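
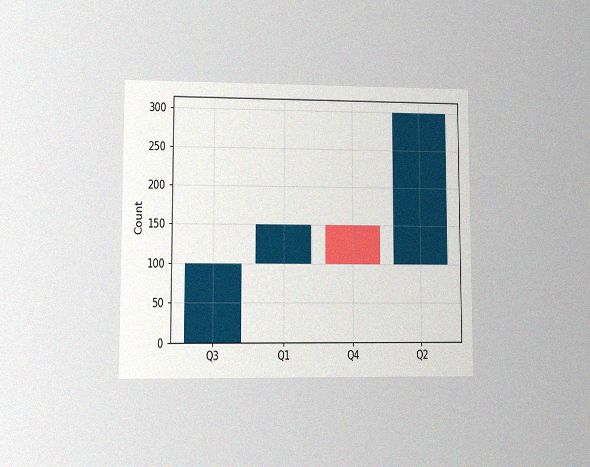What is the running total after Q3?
The chart is viewed at a slight angle, with some photo noise. After Q3 the running total reaches 100.

100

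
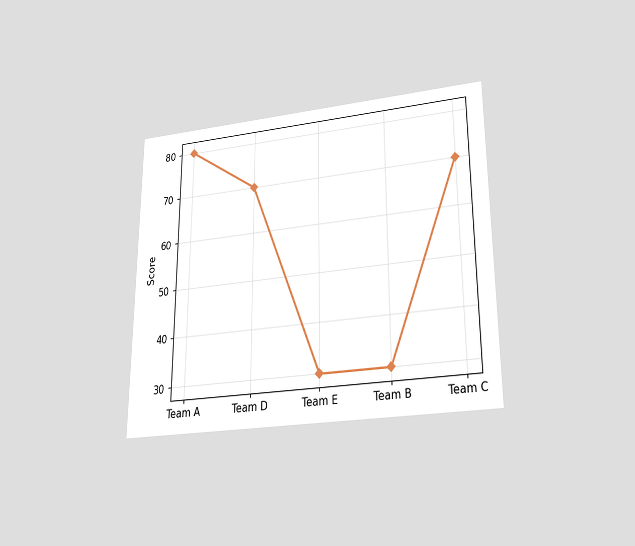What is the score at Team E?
The chart is viewed slightly from below. At Team E, the line is at 30.

30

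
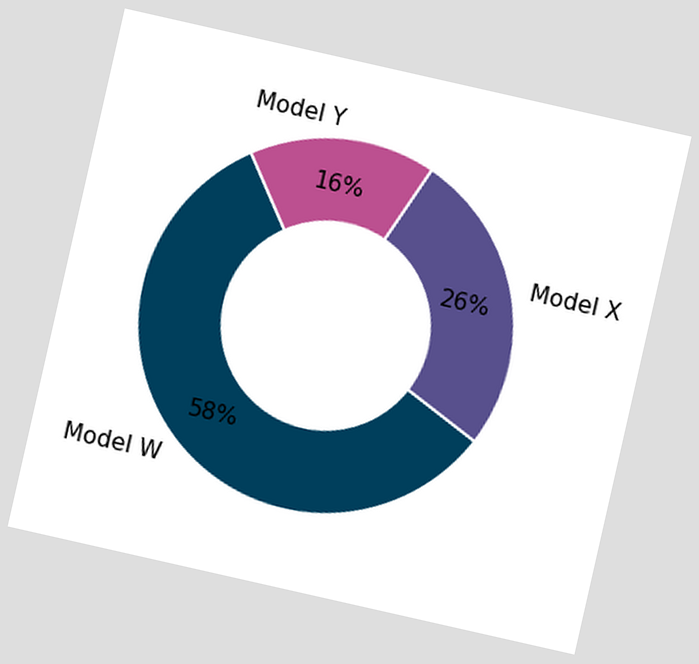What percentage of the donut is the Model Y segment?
The chart is tilted about 13° clockwise. The Model Y segment takes up 16% of the ring.

16%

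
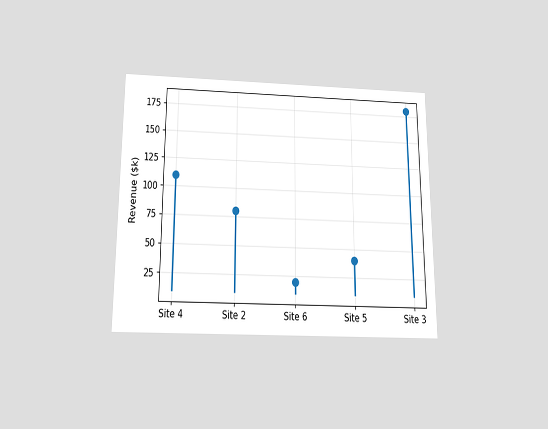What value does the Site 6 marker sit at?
The chart is viewed slightly from below. The Site 6 marker sits at $20k.

$20k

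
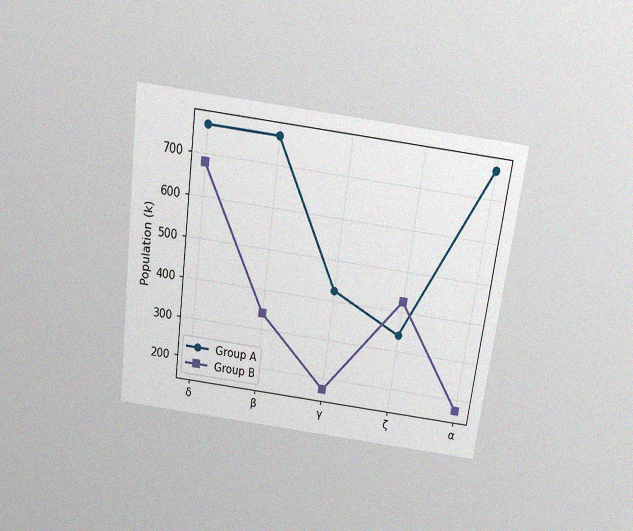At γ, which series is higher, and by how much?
The chart is tilted about 8° clockwise and viewed slightly from above, with some photo noise. At γ, Group A sits above the other line by 255k.

Group A, by 255k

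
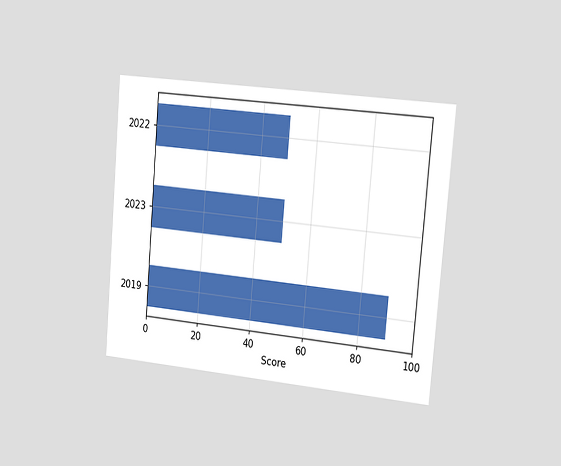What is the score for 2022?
The chart is tilted about 5° clockwise and viewed slightly from the right. Reading along the chart's x-axis, the 2022 bar reaches 50.

50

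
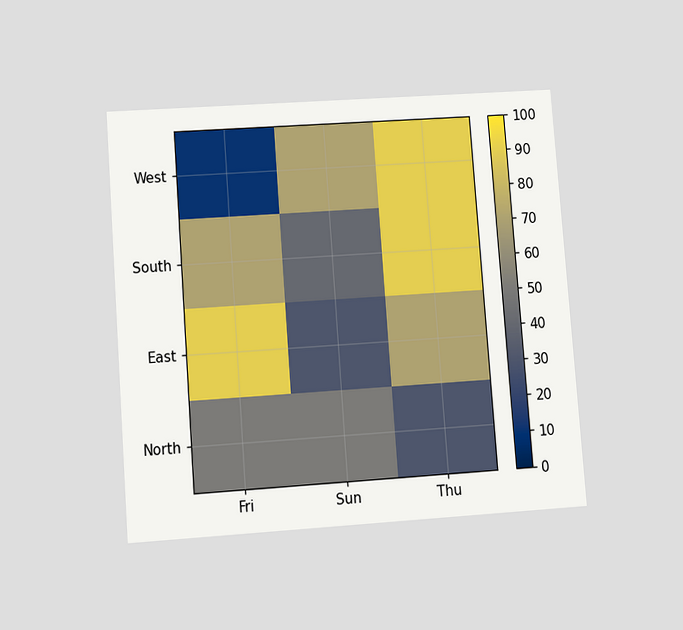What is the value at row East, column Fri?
90

The chart is tilted about 4° counter-clockwise and viewed slightly from below. Matching cell (East, Fri) against the colorbar gives 90.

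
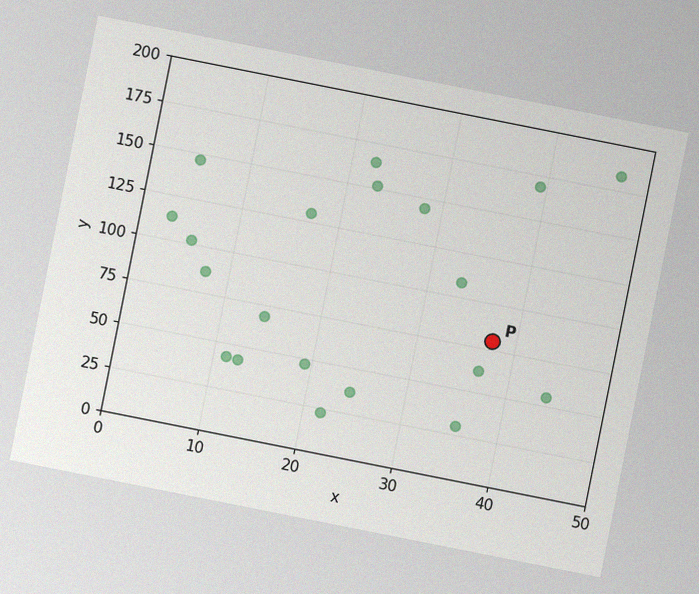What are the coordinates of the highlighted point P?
The chart is tilted about 11° clockwise, with some photo noise. Following the gridlines from P to each axis, P sits at (37.5, 80).

(37.5, 80)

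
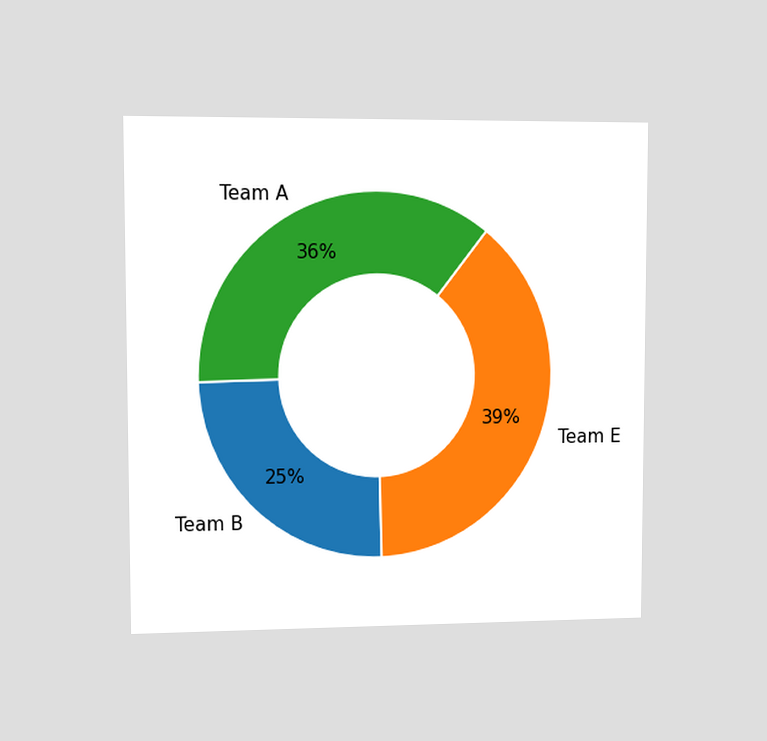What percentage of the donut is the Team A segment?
The chart is viewed at a slight angle. The Team A segment takes up 36% of the ring.

36%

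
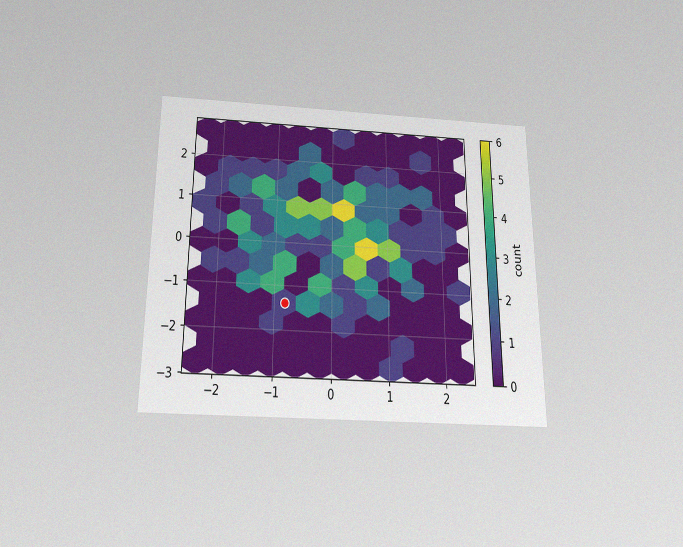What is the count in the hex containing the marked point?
1

The chart is viewed slightly from below, with some photo noise. The marked hex reads 1 on the colorbar.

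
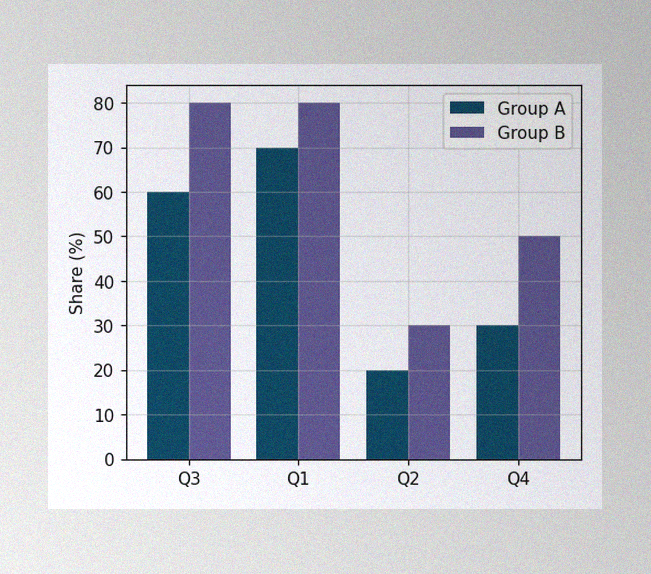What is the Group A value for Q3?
60%

The image has some photo noise and uneven lighting. The Group A bar at Q3 reaches 60% on the y-axis.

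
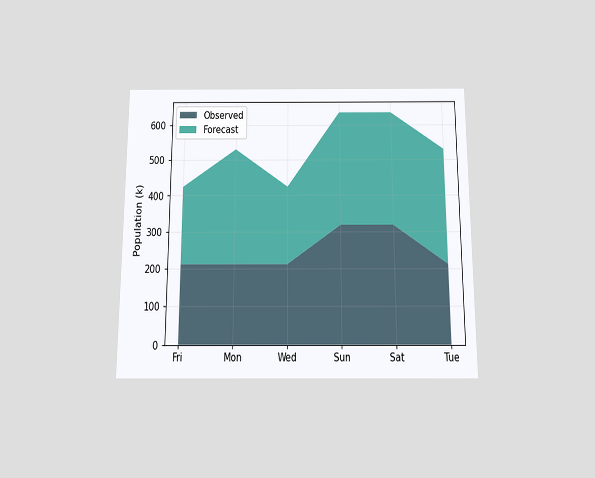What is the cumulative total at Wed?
424k

The chart is viewed slightly from below. The stacked total at Wed reaches 424k.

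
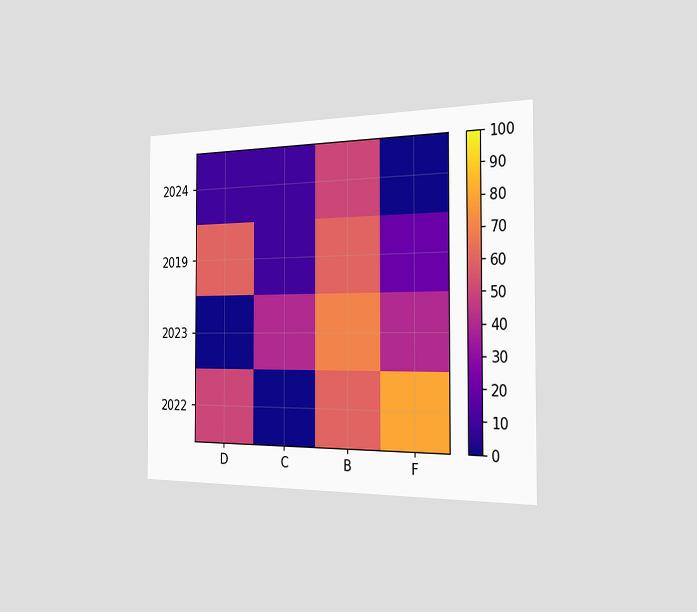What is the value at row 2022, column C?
The chart is viewed slightly from the right. Matching cell (2022, C) against the colorbar gives 0.

0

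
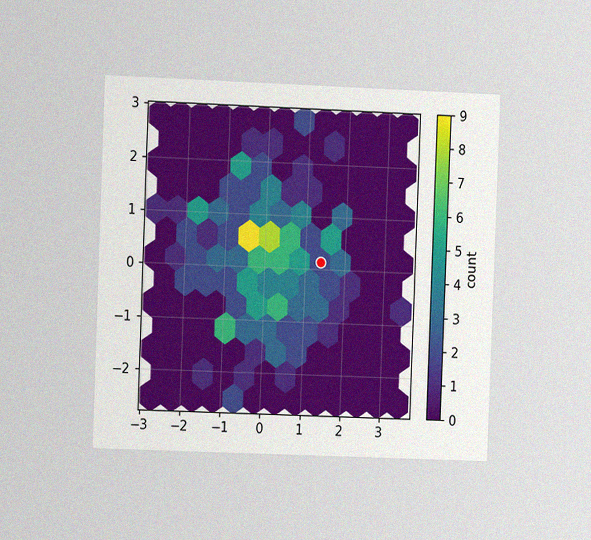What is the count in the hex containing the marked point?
The chart is tilted about 2° clockwise and viewed at a slight angle, with some photo noise. The marked hex reads 2 on the colorbar.

2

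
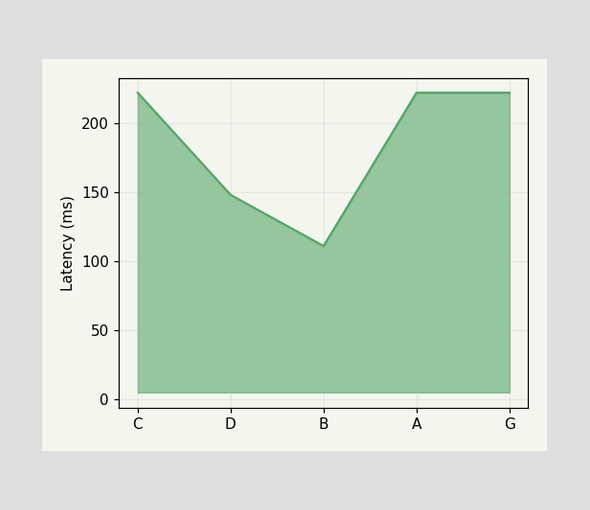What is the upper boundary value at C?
At C the upper boundary is at 222ms.

222ms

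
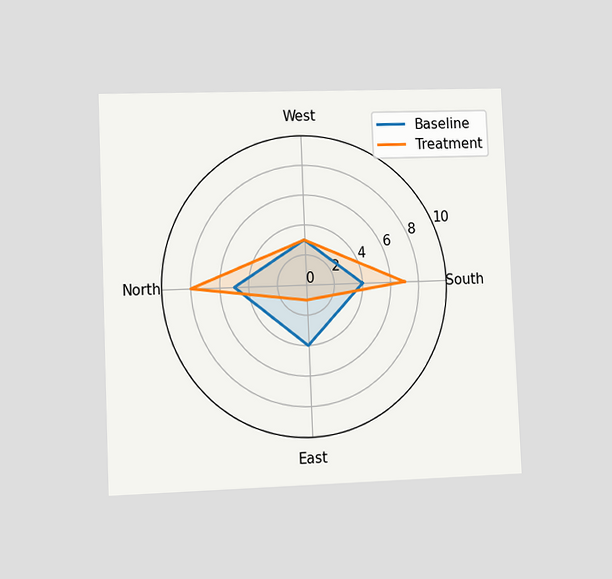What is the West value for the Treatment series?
3

The chart is tilted about 2° counter-clockwise and viewed at a slight angle. On the West axis, Treatment reaches 3.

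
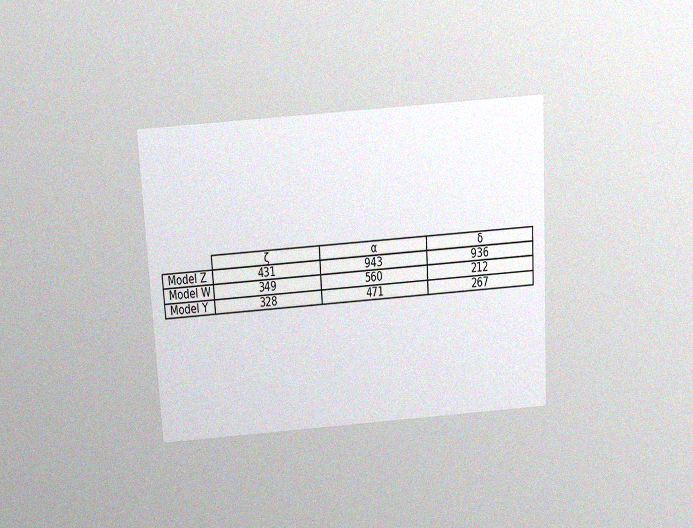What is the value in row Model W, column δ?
212

The chart is tilted about 3° counter-clockwise and viewed slightly from above, with some photo noise. The (Model W, δ) cell reads 212.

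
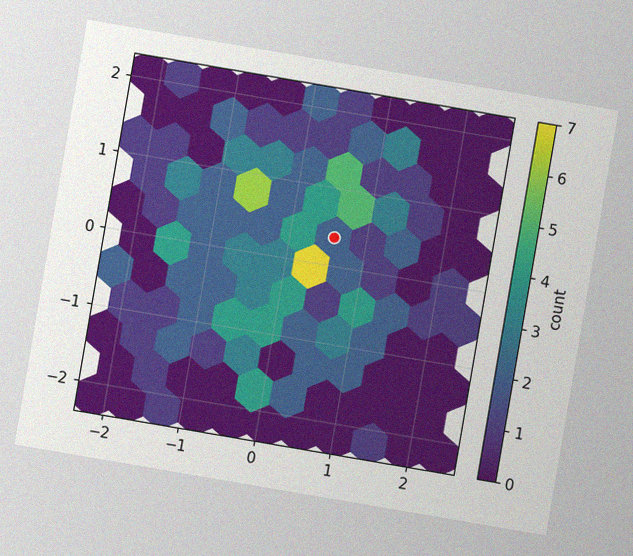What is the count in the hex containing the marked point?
The chart is tilted about 10° clockwise, with some photo noise. The marked hex reads 2 on the colorbar.

2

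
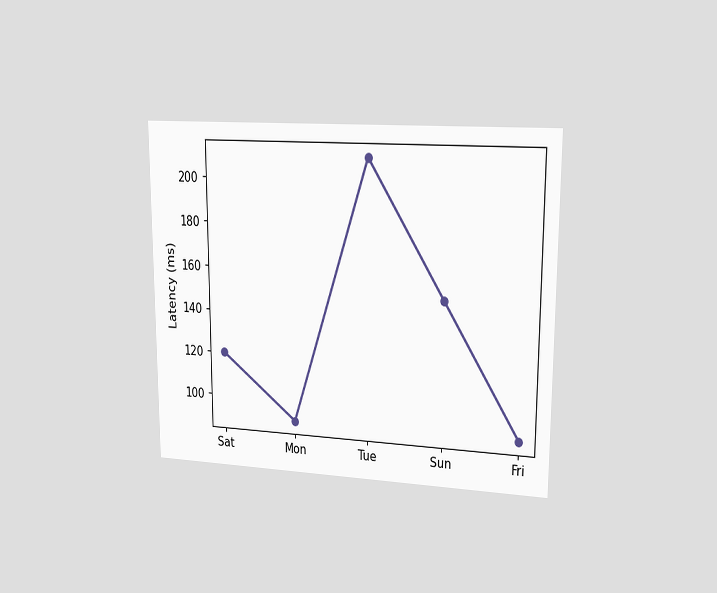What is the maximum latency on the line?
210ms

The chart is viewed slightly from the right. The highest point is at Tue, and reading across to the y-axis gives 210ms.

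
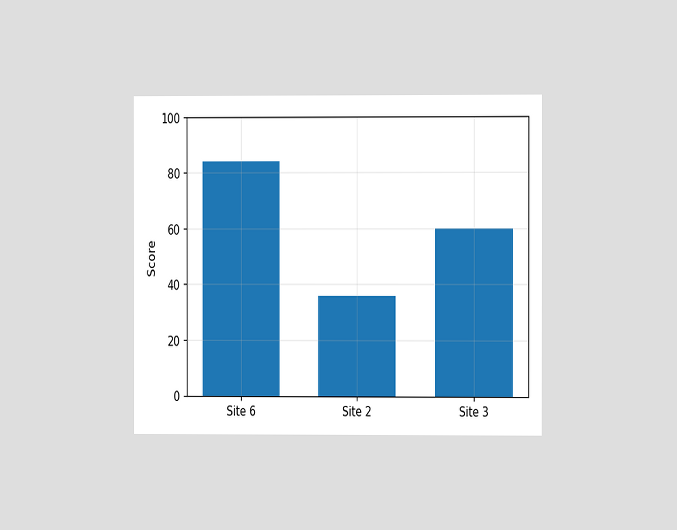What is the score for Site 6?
84

The chart is viewed at a slight angle. Reading along the chart's y-axis, the Site 6 bar reaches 84.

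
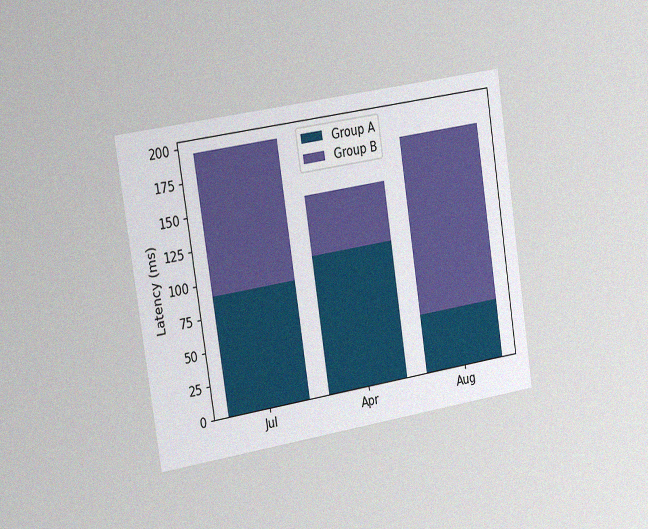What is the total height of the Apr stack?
The chart is tilted about 9° counter-clockwise and viewed slightly from the left, with some photo noise. The Apr stack's top reaches 150ms on the y-axis.

150ms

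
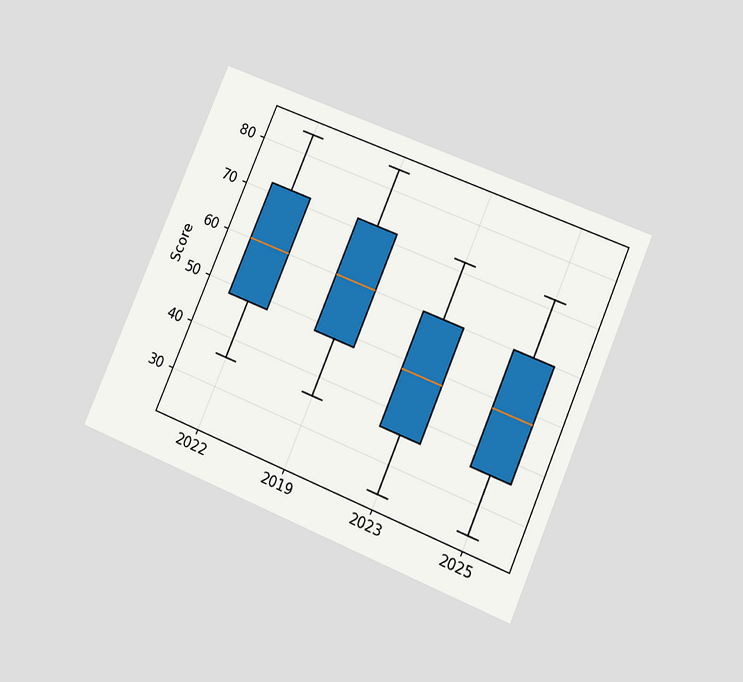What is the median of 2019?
The chart is tilted about 23° clockwise and viewed at a slight angle. The median line in the 2019 box sits at 60.

60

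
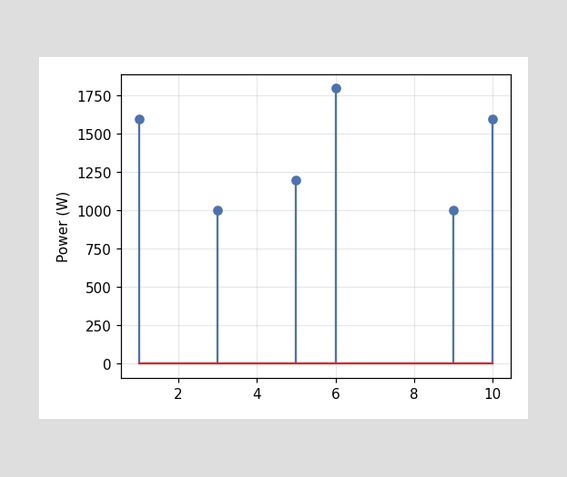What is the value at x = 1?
The stem at x=1 reaches 1600W.

1600W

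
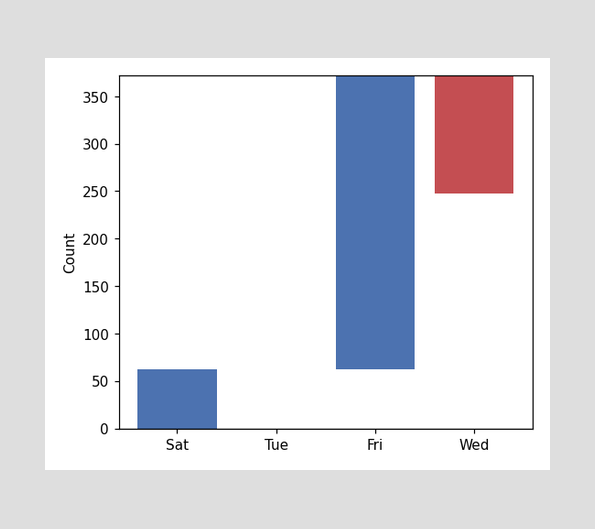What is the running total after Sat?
62

After Sat the running total reaches 62.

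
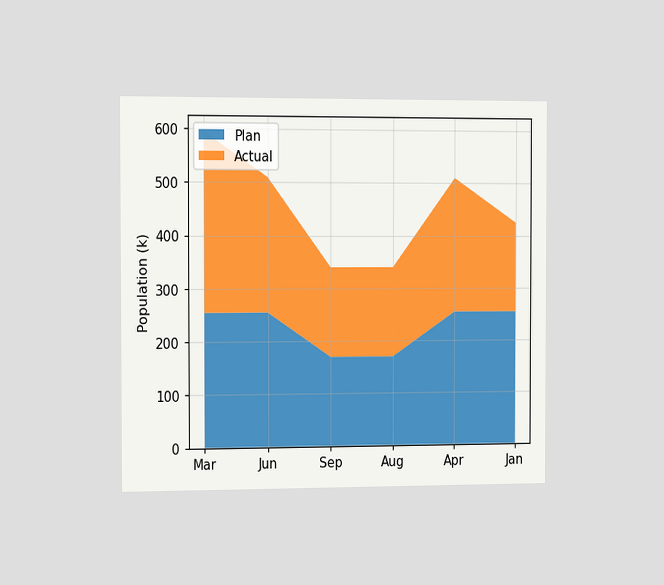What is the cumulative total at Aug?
340k

The chart is viewed slightly from the left. The stacked total at Aug reaches 340k.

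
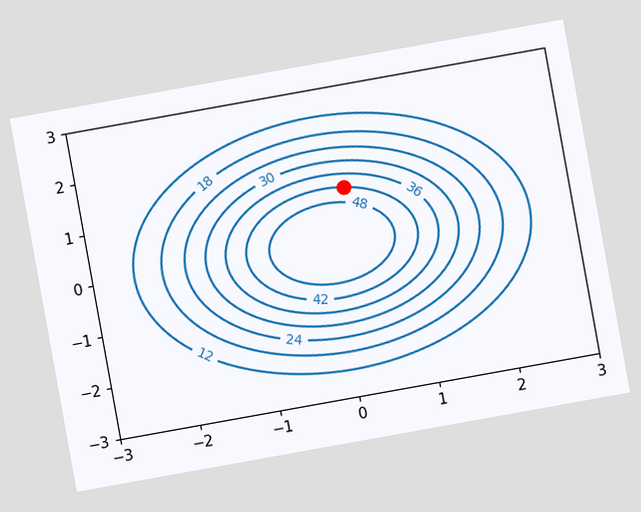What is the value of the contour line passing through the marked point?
42

The chart is tilted about 10° counter-clockwise. The marked point sits on the contour labelled 42.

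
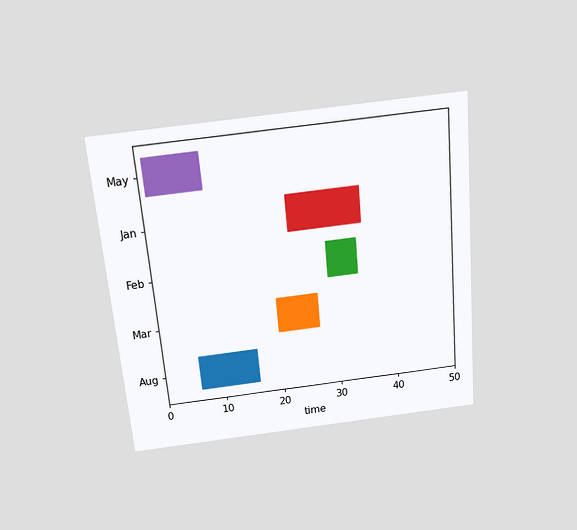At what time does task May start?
1

The chart is tilted about 5° counter-clockwise and viewed slightly from above. The May bar begins at t=1.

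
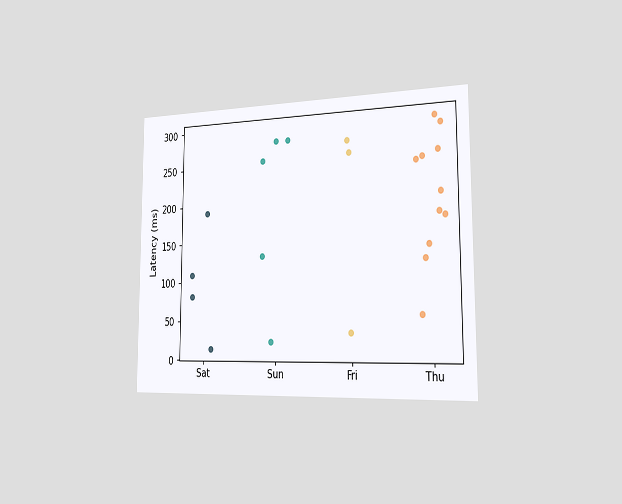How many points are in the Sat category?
4

The chart is viewed slightly from the right. Counting the markers in the Sat column gives 4.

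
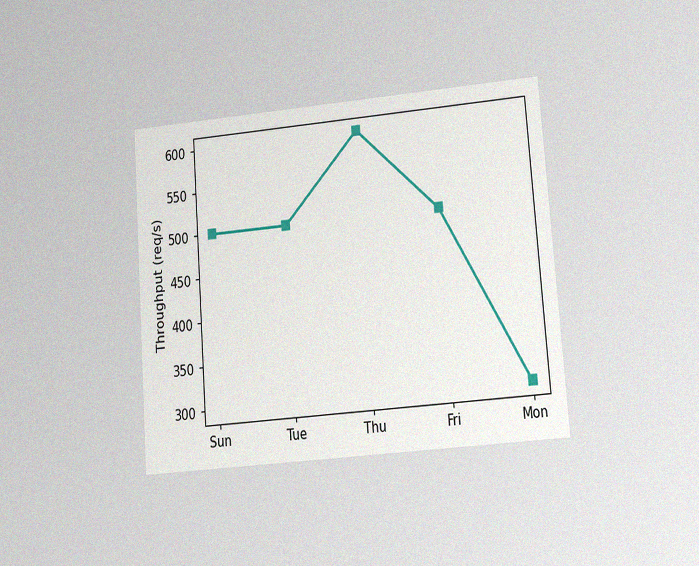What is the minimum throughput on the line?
The chart is tilted about 4° counter-clockwise and viewed at a slight angle, with some photo noise. The lowest point is at Mon, and reading across to the y-axis gives 300req/s.

300req/s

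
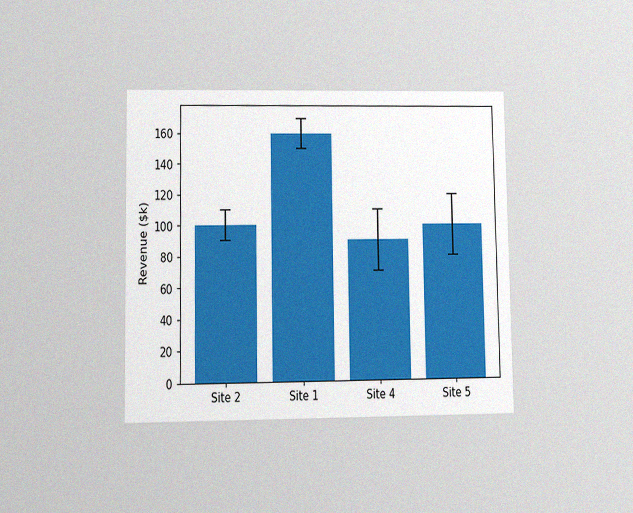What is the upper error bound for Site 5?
The chart is viewed at a slight angle, with some photo noise. The Site 5 bar's upper whisker reaches $120k.

$120k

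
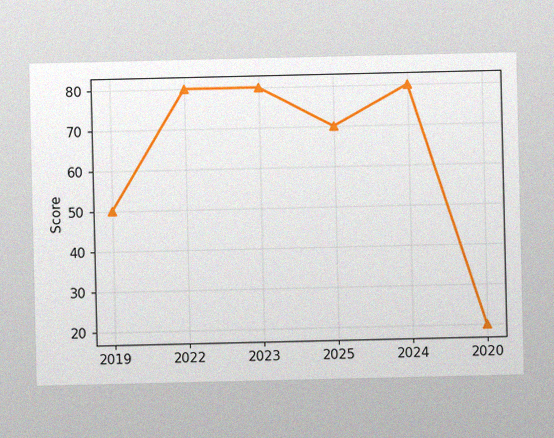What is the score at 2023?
80

The image has some photo noise and uneven lighting. At 2023, the line is at 80.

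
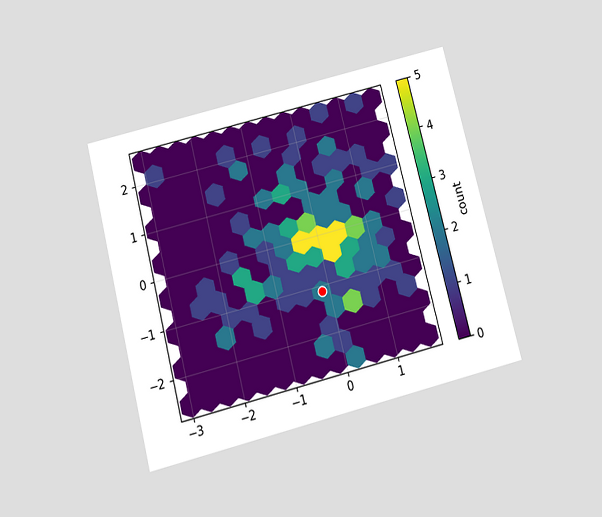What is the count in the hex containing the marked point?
The chart is tilted about 14° counter-clockwise and viewed slightly from below. The marked hex reads 2 on the colorbar.

2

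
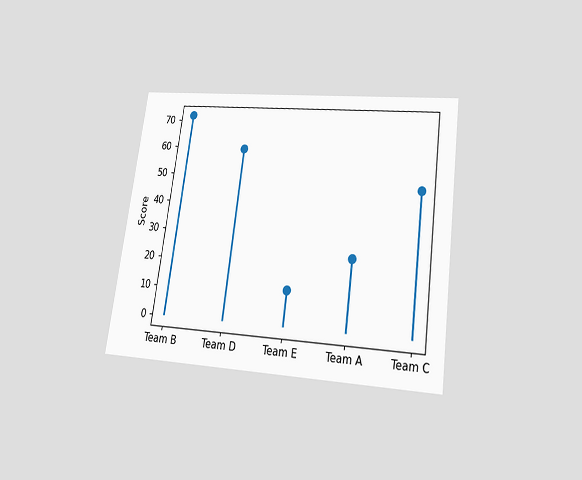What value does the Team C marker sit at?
The chart is tilted about 8° clockwise and viewed slightly from below. The Team C marker sits at 48.

48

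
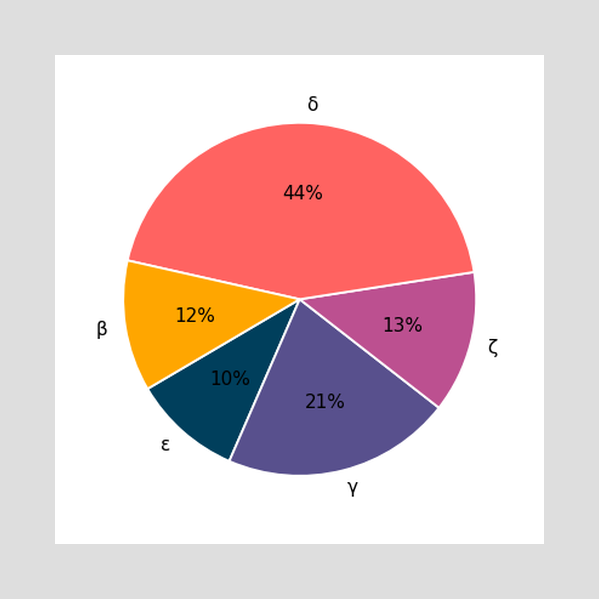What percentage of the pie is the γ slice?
21%

The γ slice takes up 21% of the pie.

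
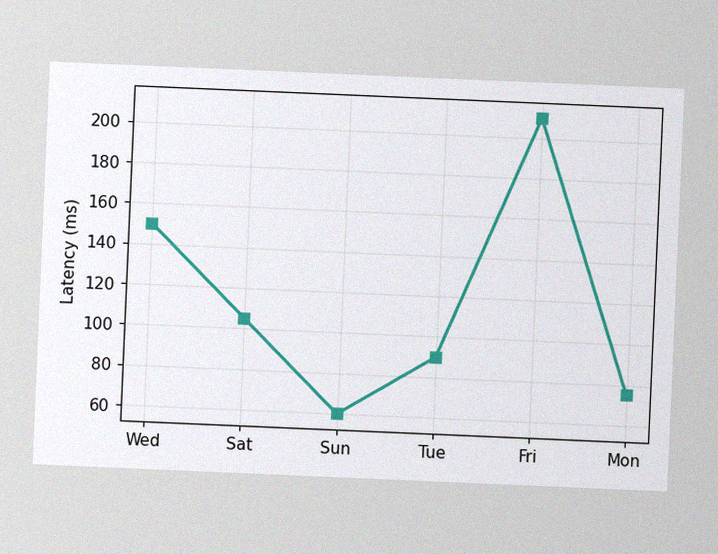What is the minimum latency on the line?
60ms

The chart is tilted about 2° clockwise, with some photo noise. The lowest point is at Sun, and reading across to the y-axis gives 60ms.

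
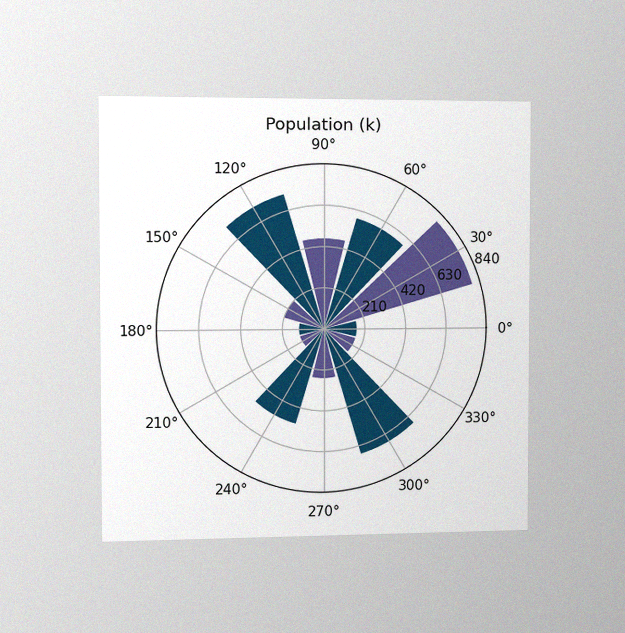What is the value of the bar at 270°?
252k

The chart is viewed slightly from the left, with some photo noise. The bar at 270° reaches 252k on the radial axis.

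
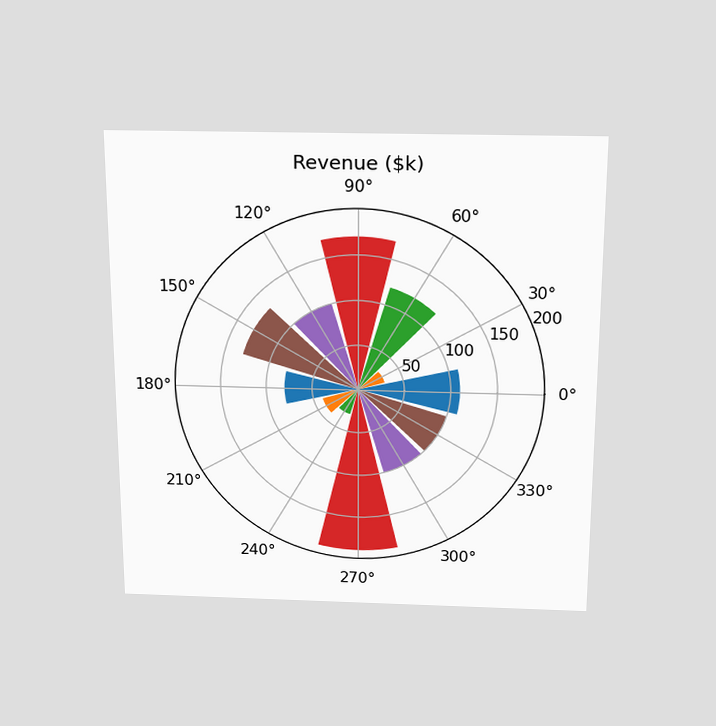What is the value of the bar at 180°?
$80k

The chart is viewed slightly from above. The bar at 180° reaches $80k on the radial axis.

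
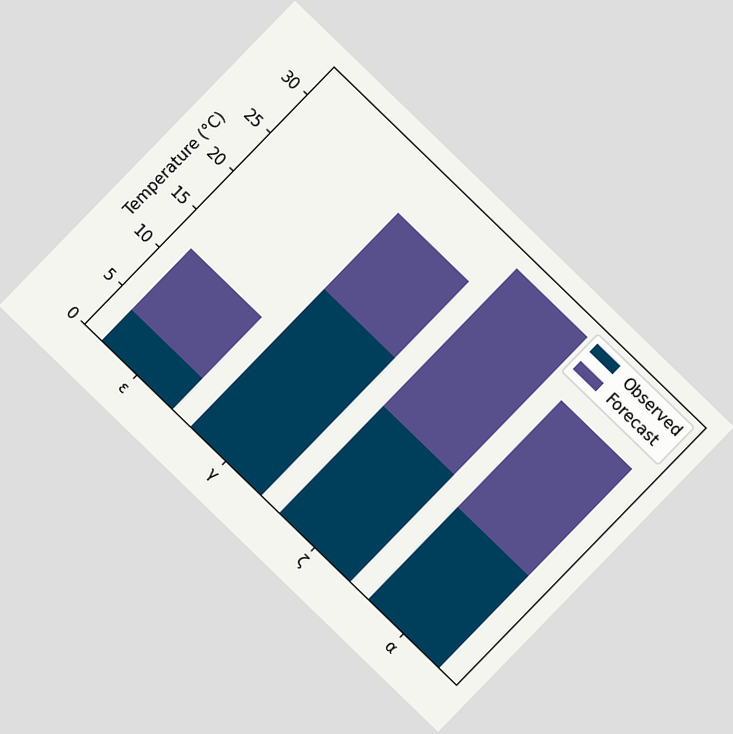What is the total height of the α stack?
26°C

The chart is tilted about 44° clockwise. The α stack's top reaches 26°C on the y-axis.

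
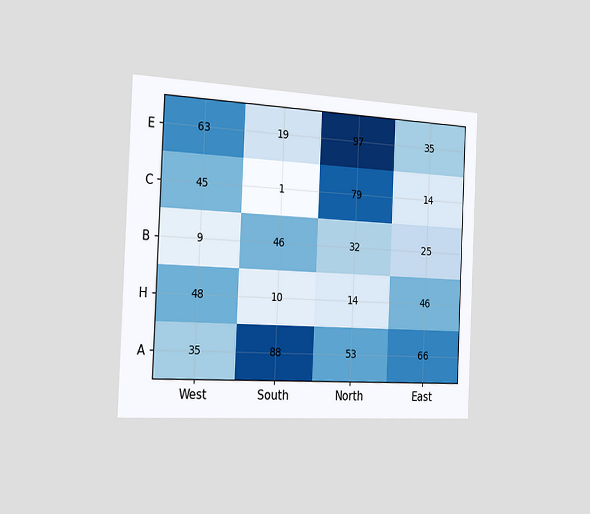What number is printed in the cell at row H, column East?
46

The chart is tilted about 3° clockwise and viewed slightly from the left. The (H, East) cell reads 46.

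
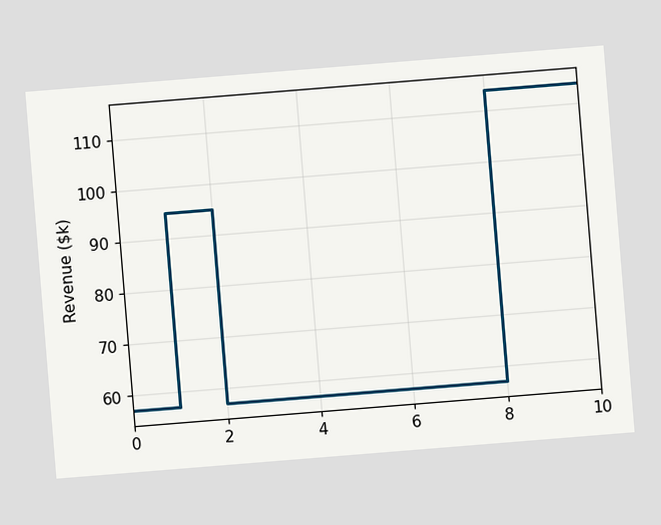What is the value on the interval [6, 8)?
The chart is tilted about 5° counter-clockwise. On [6, 8) the step sits at $57k.

$57k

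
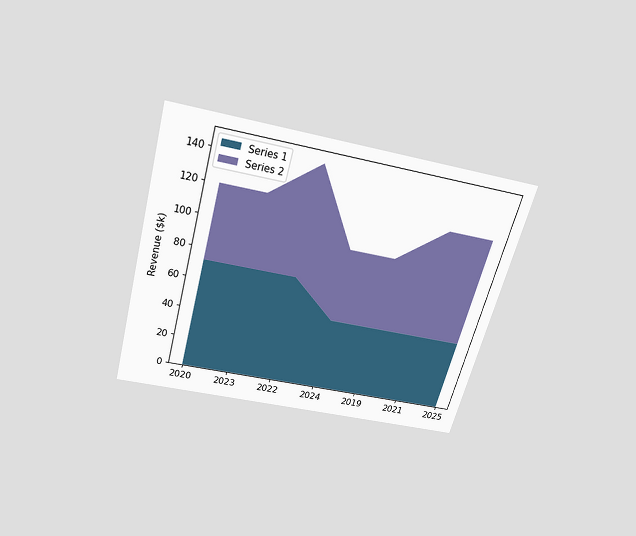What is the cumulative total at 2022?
$144k

The chart is tilted about 15° clockwise and viewed slightly from above. The stacked total at 2022 reaches $144k.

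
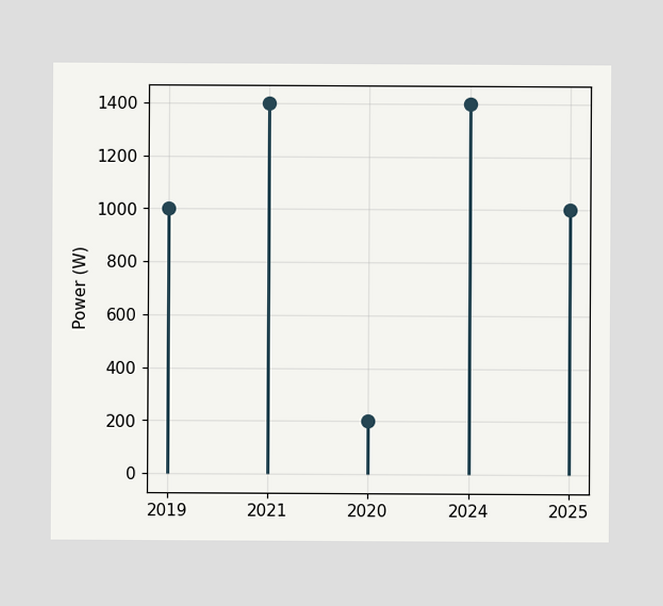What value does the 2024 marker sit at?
1400W

The 2024 marker sits at 1400W.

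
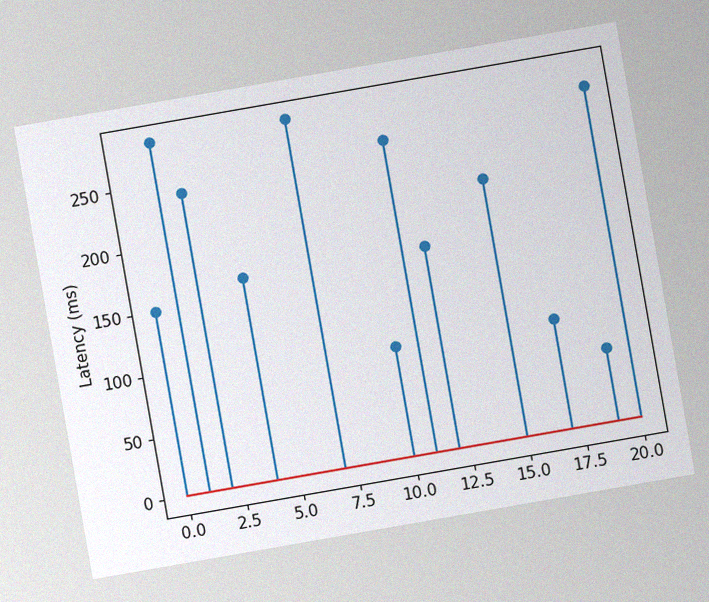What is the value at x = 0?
The chart is tilted about 10° counter-clockwise, with some photo noise. The stem at x=0 reaches 150ms.

150ms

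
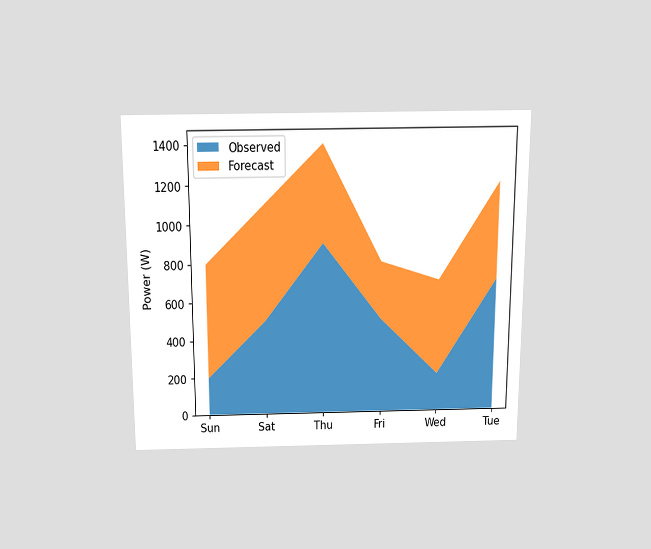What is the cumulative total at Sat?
The chart is viewed slightly from above. The stacked total at Sat reaches 1100W.

1100W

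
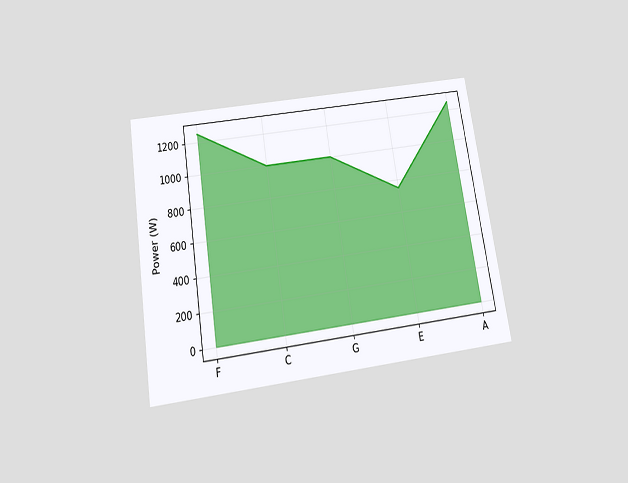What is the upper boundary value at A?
1250W

The chart is tilted about 9° counter-clockwise and viewed slightly from below. At A the upper boundary is at 1250W.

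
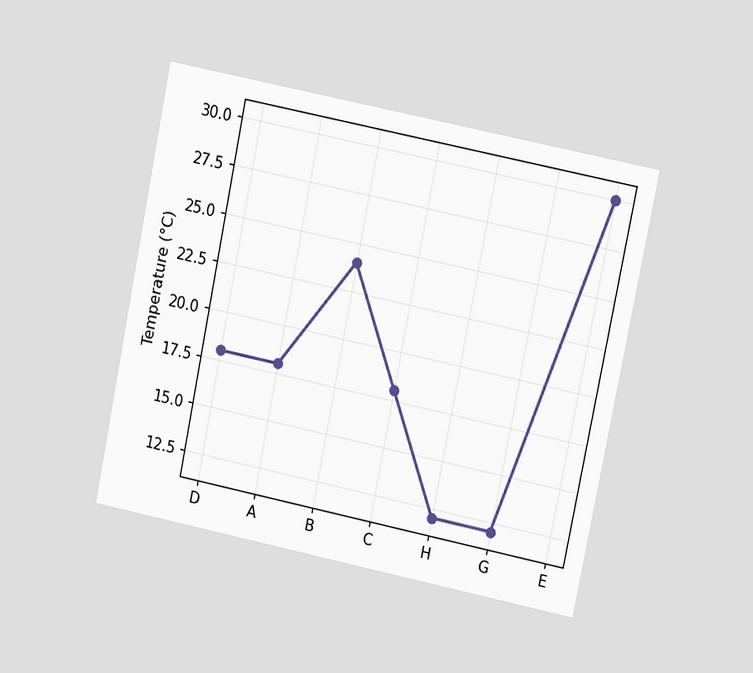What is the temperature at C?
The chart is tilted about 12° clockwise and viewed at a slight angle. At C, the line is at 18°C.

18°C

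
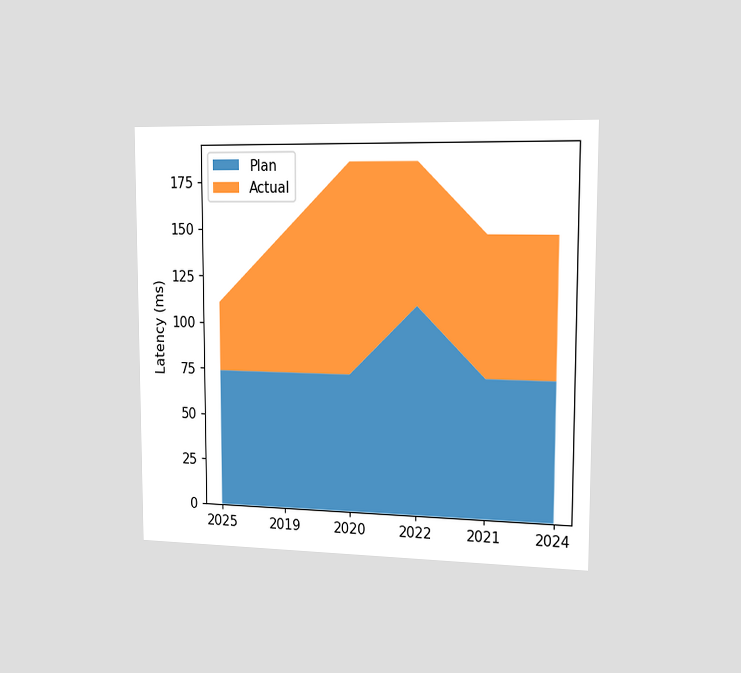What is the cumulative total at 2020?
The chart is viewed slightly from the right. The stacked total at 2020 reaches 185ms.

185ms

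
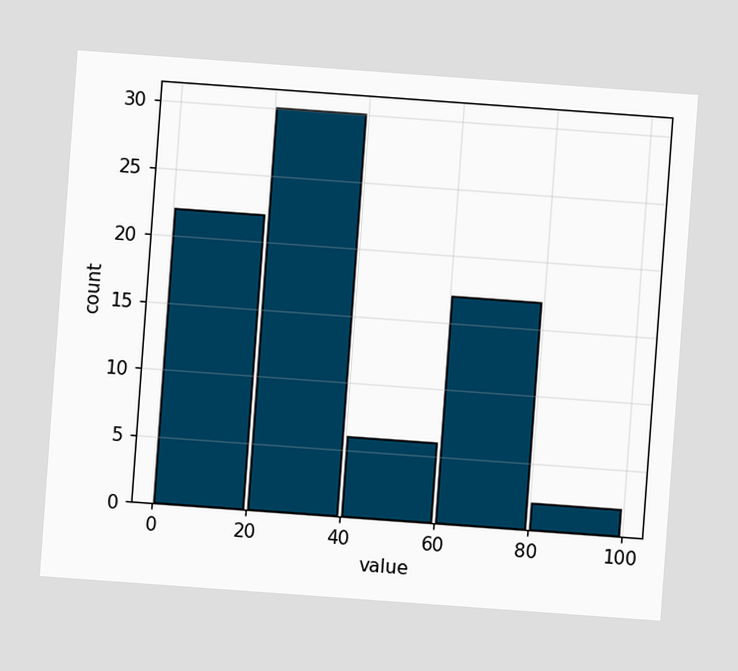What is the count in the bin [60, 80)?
17

The chart is tilted about 4° clockwise. The [60, 80) bin has height 17.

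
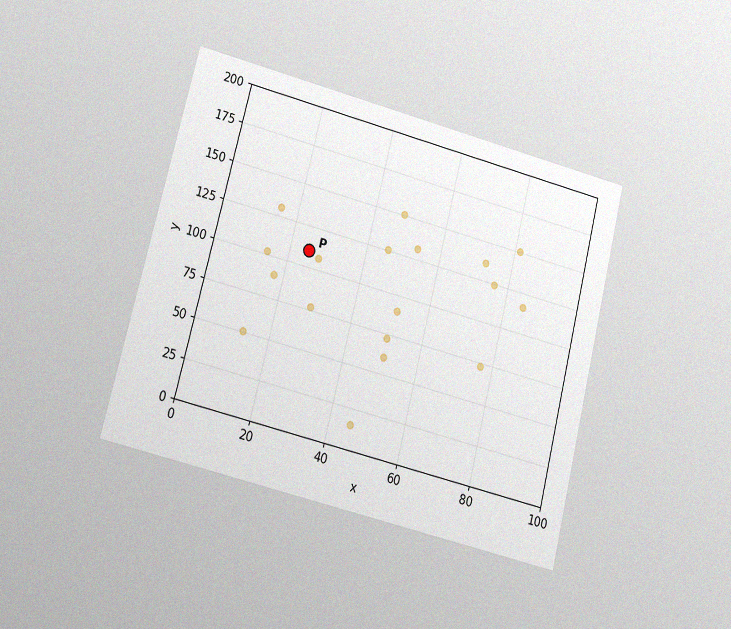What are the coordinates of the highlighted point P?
The chart is tilted about 14° clockwise and viewed at a slight angle, with some photo noise. Following the gridlines from P to each axis, P sits at (25, 110).

(25, 110)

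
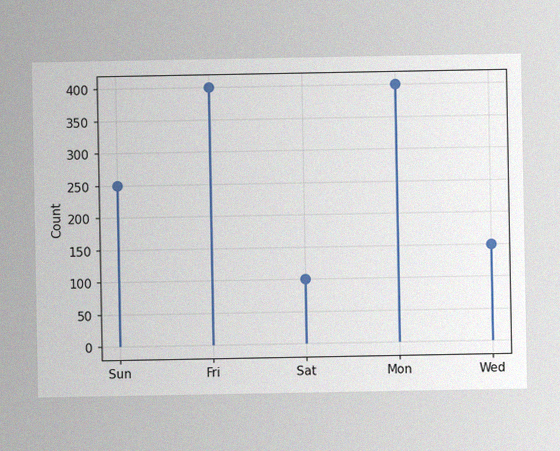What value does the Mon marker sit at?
The image has some photo noise and uneven lighting. The Mon marker sits at 400.

400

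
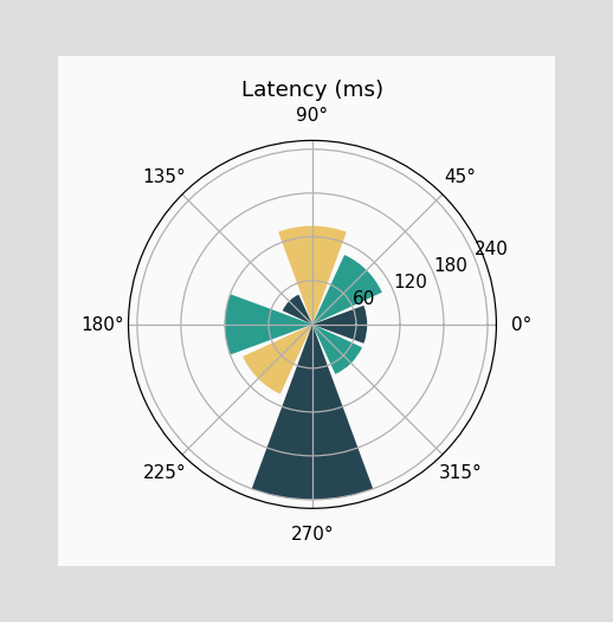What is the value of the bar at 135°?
The bar at 135° reaches 45ms on the radial axis.

45ms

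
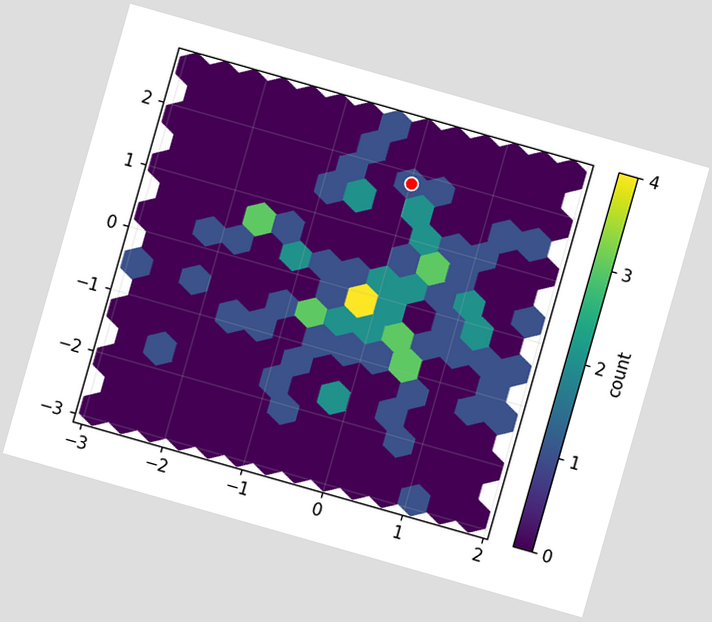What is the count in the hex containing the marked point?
1

The chart is tilted about 16° clockwise. The marked hex reads 1 on the colorbar.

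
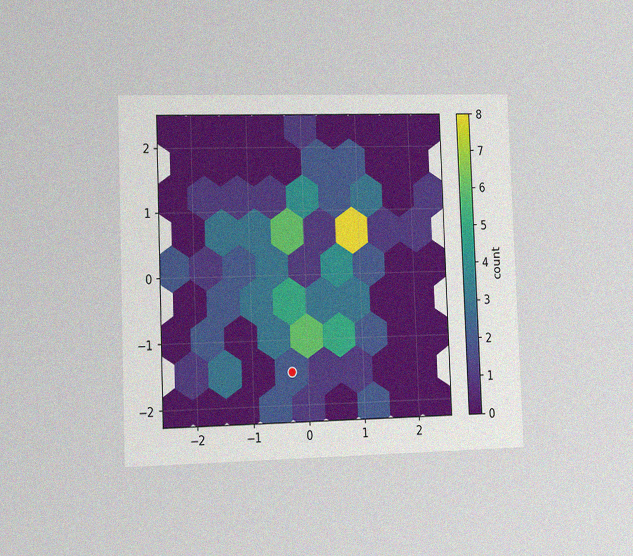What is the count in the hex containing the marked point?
2

The chart is tilted about 2° counter-clockwise and viewed slightly from the left, with some photo noise. The marked hex reads 2 on the colorbar.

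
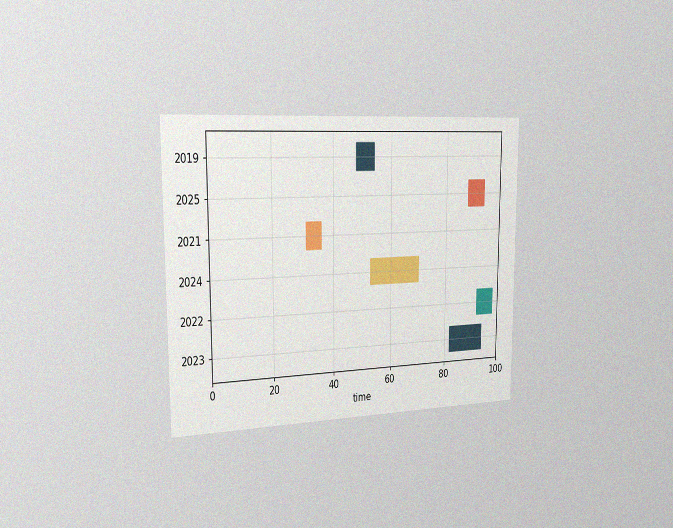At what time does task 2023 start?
82

The chart is viewed slightly from the left, with some photo noise. The 2023 bar begins at t=82.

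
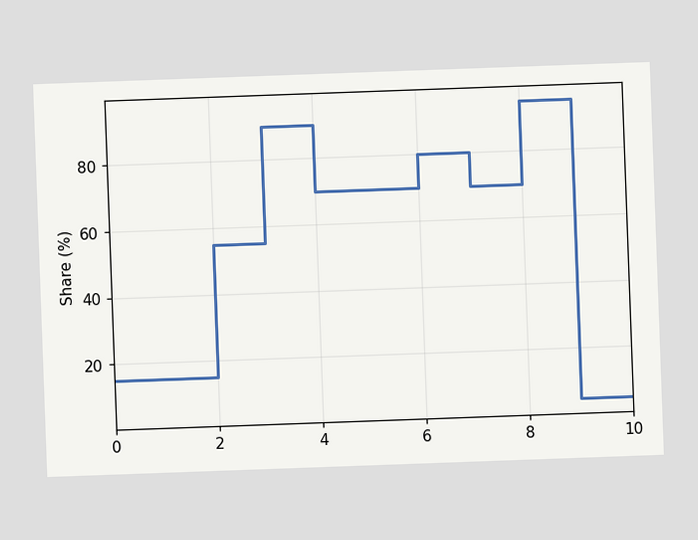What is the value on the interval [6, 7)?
80%

The chart is tilted about 2° counter-clockwise. On [6, 7) the step sits at 80%.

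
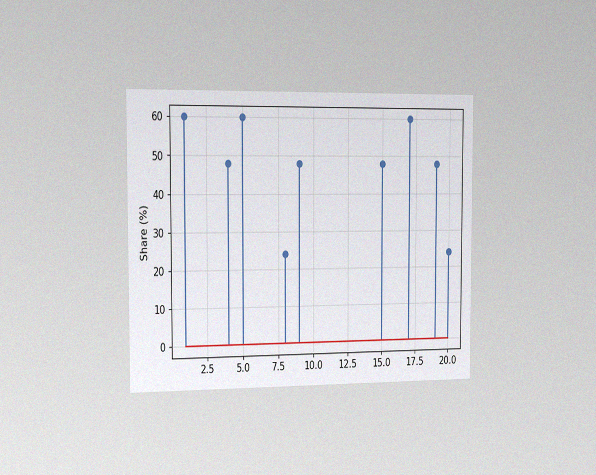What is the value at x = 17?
The chart is viewed slightly from the left, with some photo noise. The stem at x=17 reaches 60%.

60%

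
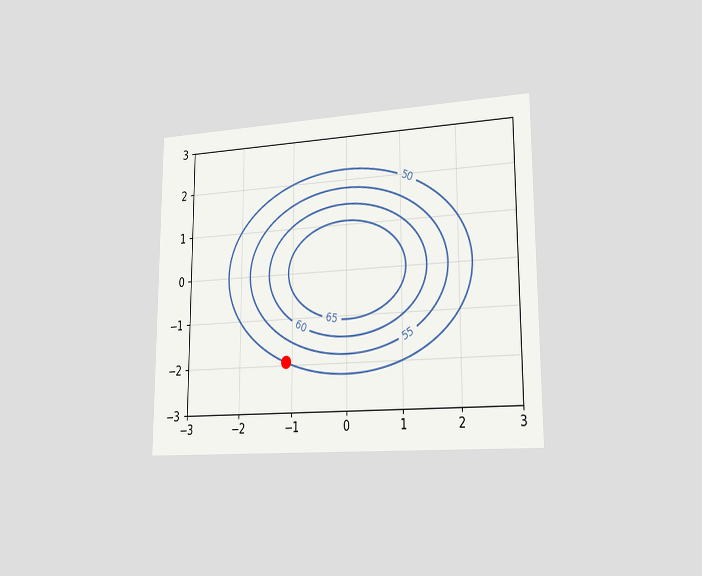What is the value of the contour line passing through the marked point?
The chart is viewed slightly from the right. The marked point sits on the contour labelled 50.

50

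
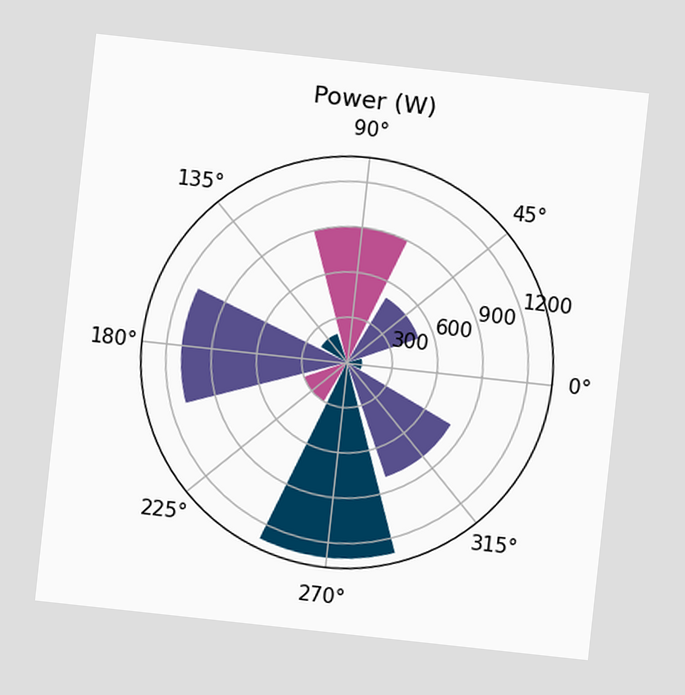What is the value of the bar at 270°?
1300W

The chart is tilted about 6° clockwise. The bar at 270° reaches 1300W on the radial axis.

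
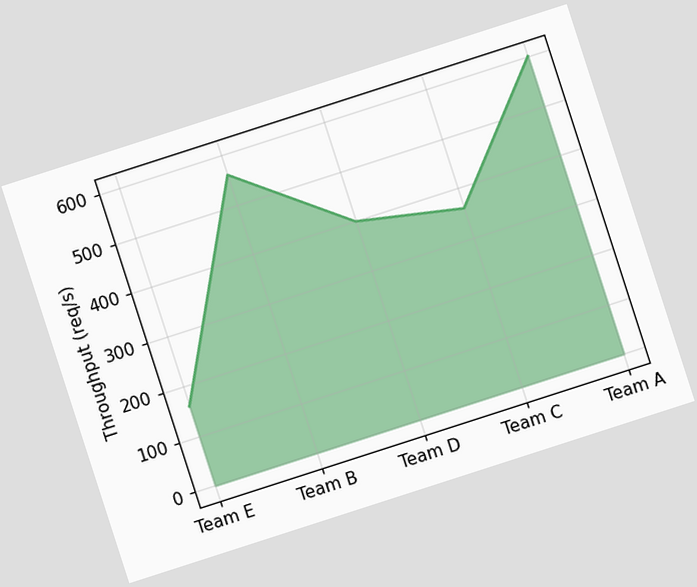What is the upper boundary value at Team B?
560req/s

The chart is tilted about 18° counter-clockwise. At Team B the upper boundary is at 560req/s.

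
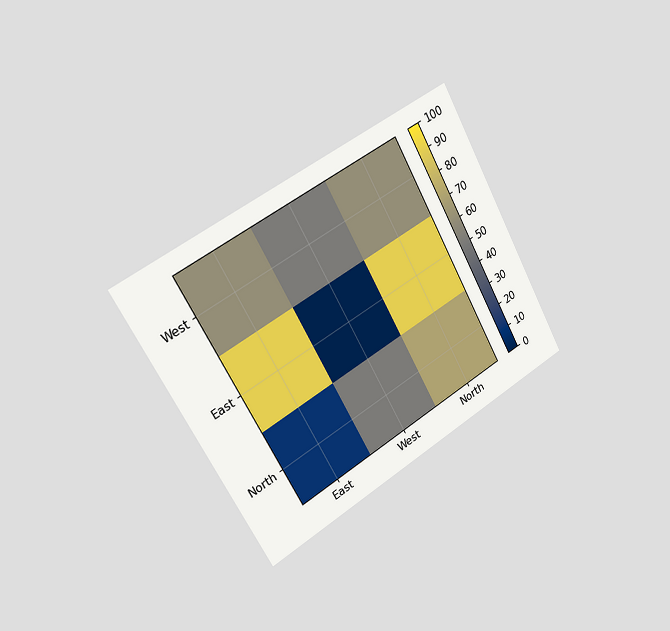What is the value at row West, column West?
The chart is tilted about 29° counter-clockwise and viewed slightly from the left. Matching cell (West, West) against the colorbar gives 50.

50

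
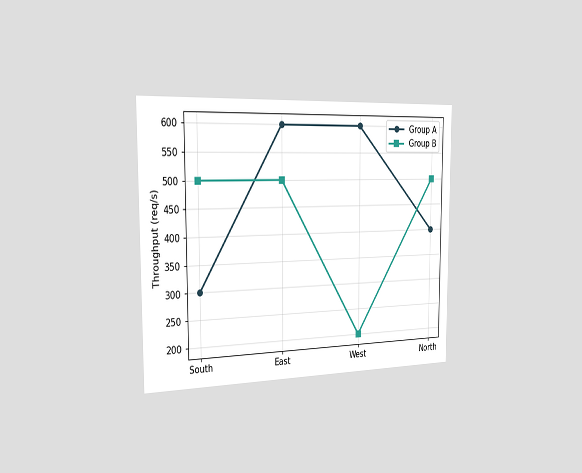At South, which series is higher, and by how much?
Group B, by 200req/s

The chart is viewed slightly from the left. At South, Group B sits above the other line by 200req/s.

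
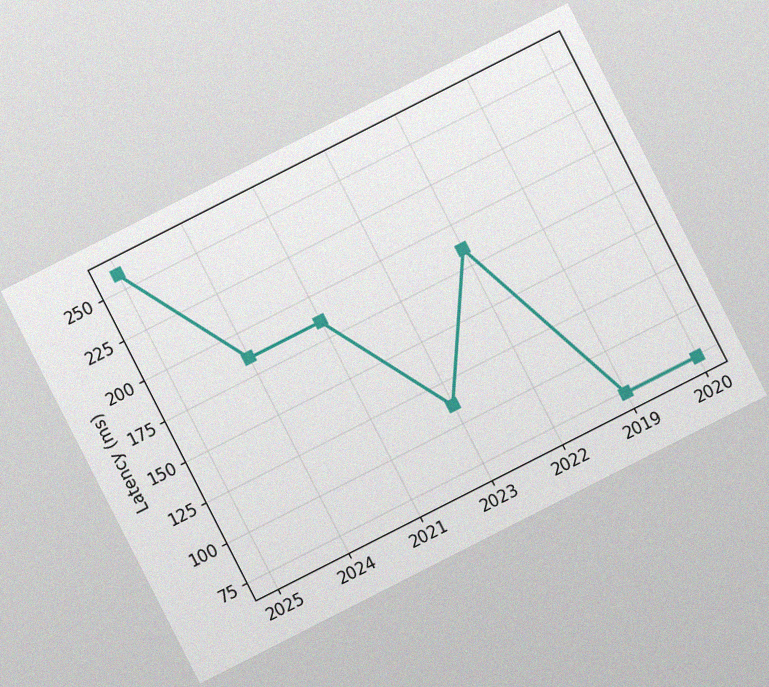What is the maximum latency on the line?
259ms

The chart is tilted about 27° counter-clockwise, with some photo noise. The highest point is at 2025, and reading across to the y-axis gives 259ms.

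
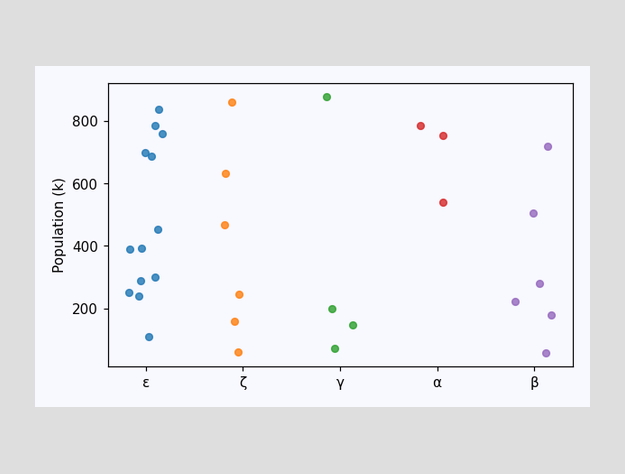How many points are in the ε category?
Counting the markers in the ε column gives 13.

13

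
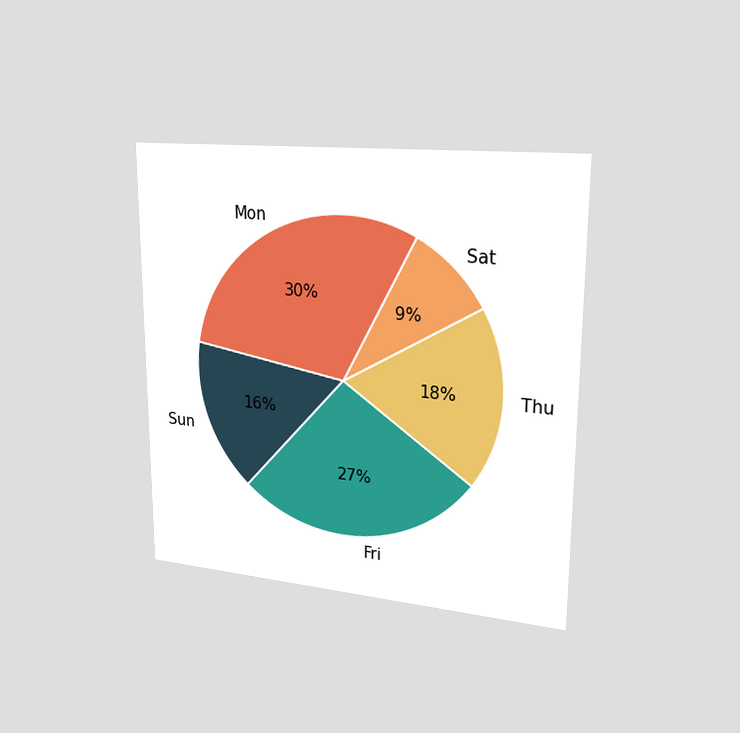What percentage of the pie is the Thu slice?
The chart is viewed slightly from the right. The Thu slice takes up 18% of the pie.

18%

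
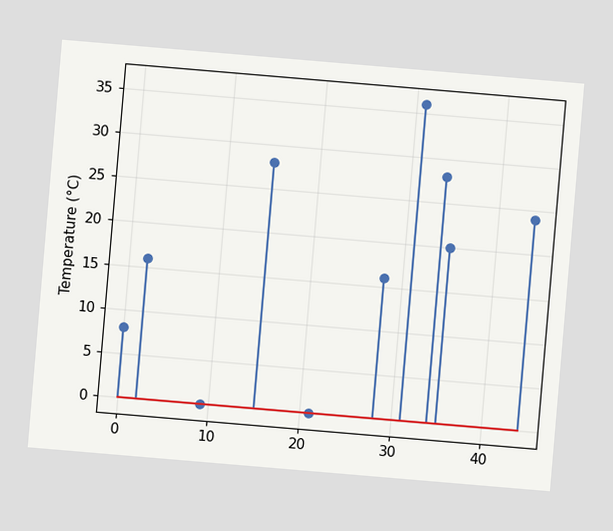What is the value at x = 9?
The chart is tilted about 5° clockwise. The stem at x=9 reaches 0°C.

0°C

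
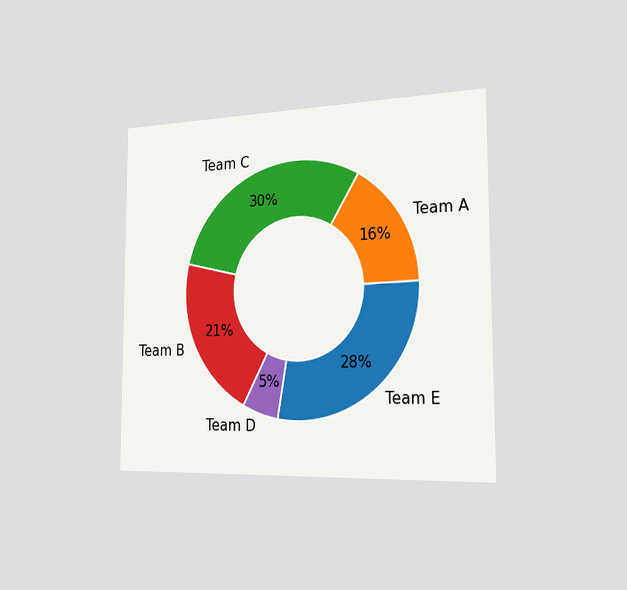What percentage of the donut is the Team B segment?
21%

The chart is viewed slightly from the right. The Team B segment takes up 21% of the ring.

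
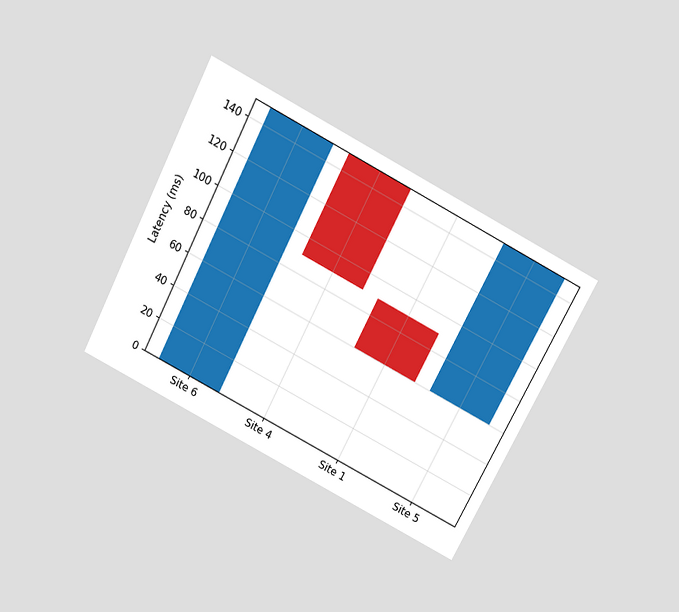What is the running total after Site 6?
150ms

The chart is tilted about 27° clockwise and viewed slightly from above. After Site 6 the running total reaches 150ms.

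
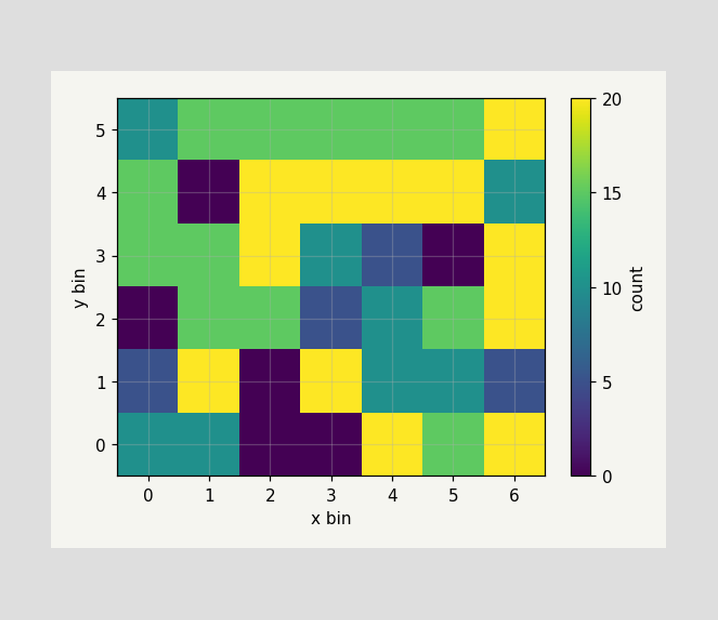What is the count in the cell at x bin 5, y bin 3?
0

Matching the cell (5, 3) against the colorbar gives 0.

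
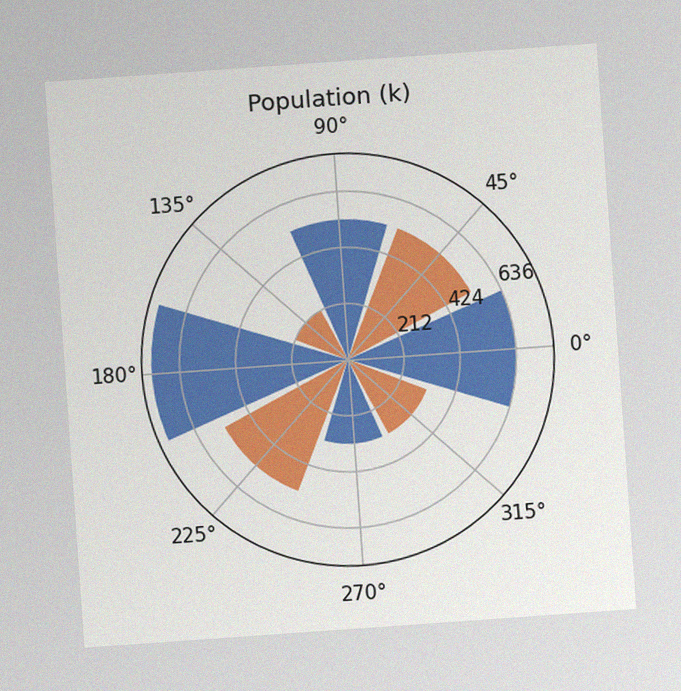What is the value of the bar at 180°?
The chart is tilted about 4° counter-clockwise, with some photo noise. The bar at 180° reaches 742k on the radial axis.

742k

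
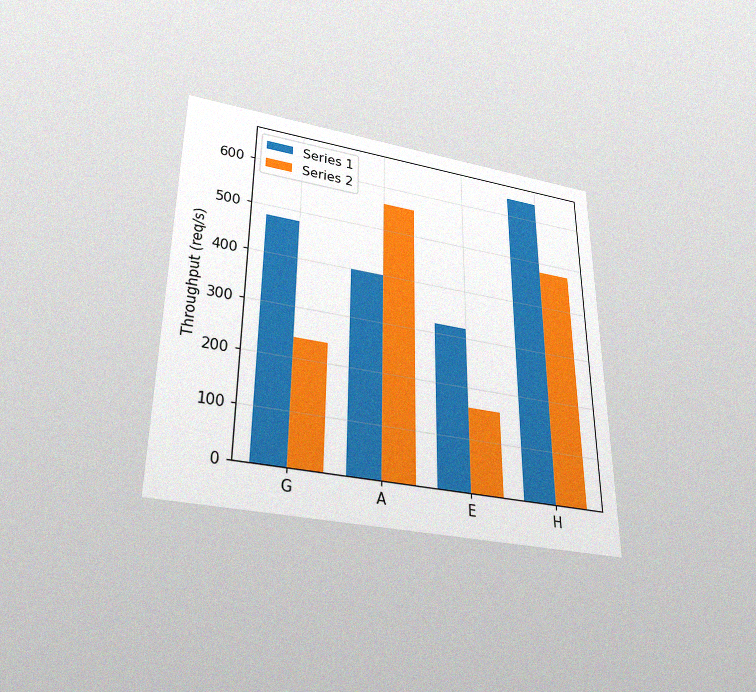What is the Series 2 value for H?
The chart is viewed slightly from below, with some photo noise. The Series 2 bar at H reaches 480req/s on the y-axis.

480req/s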